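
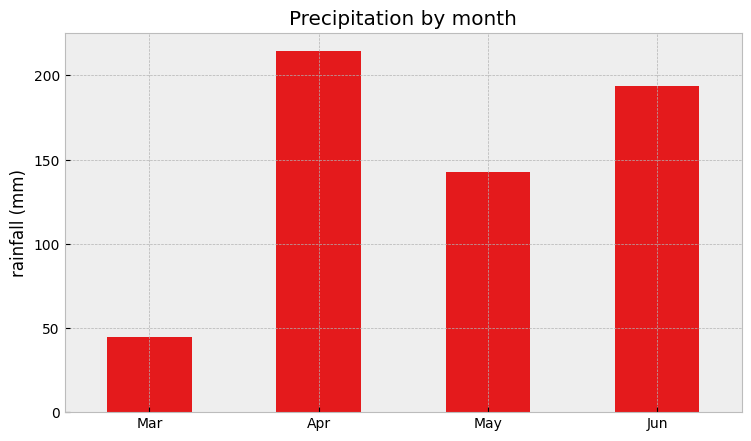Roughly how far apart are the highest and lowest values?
Max Apr ≈ 220, min Mar ≈ 40; range ≈ 180.

≈ 180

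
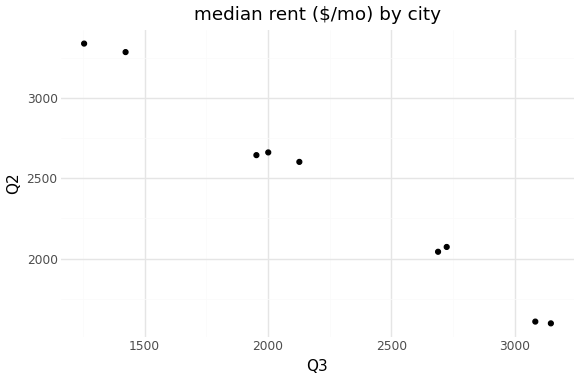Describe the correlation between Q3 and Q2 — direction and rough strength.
Points are negatively correlated; strong (|r| ≈ 1.0).

negative, strong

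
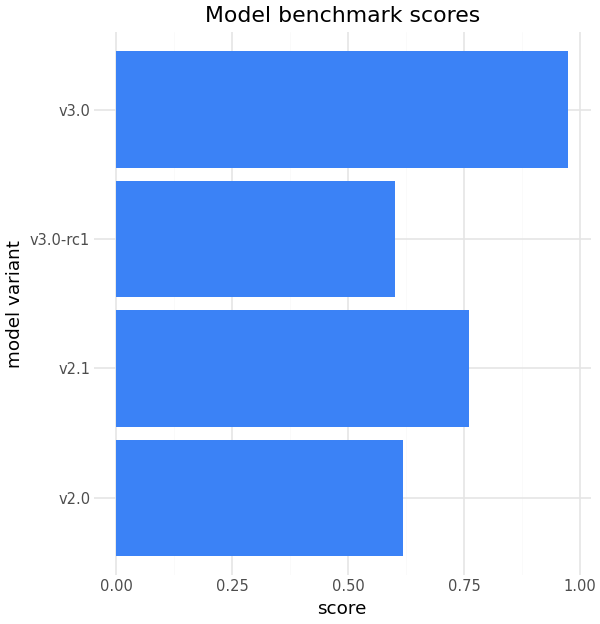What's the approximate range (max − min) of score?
≈ 0.4

Max v3.0 ≈ 1.0, min v3.0-rc1 ≈ 0.6; range ≈ 0.4.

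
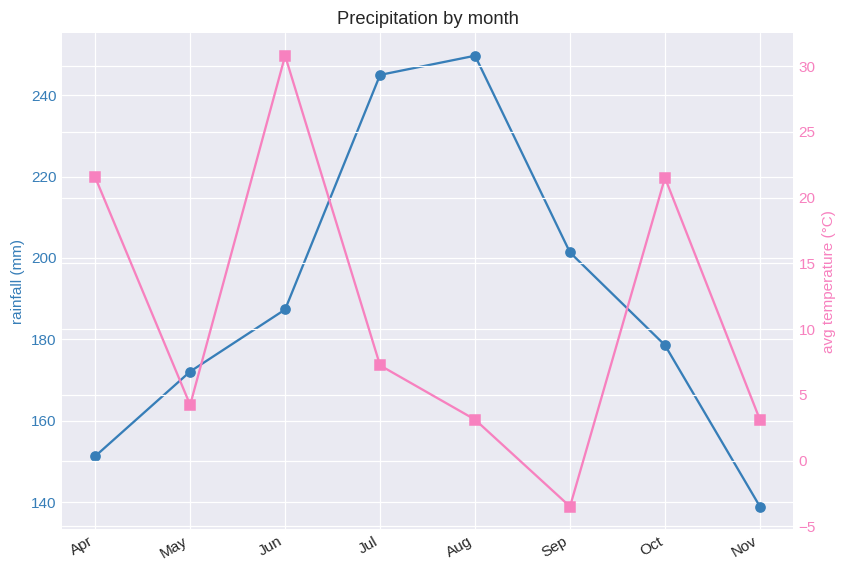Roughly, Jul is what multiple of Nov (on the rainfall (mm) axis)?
Jul ≈ 240, Nov ≈ 140; 240/140 ≈ 1.71.

≈ 1.71×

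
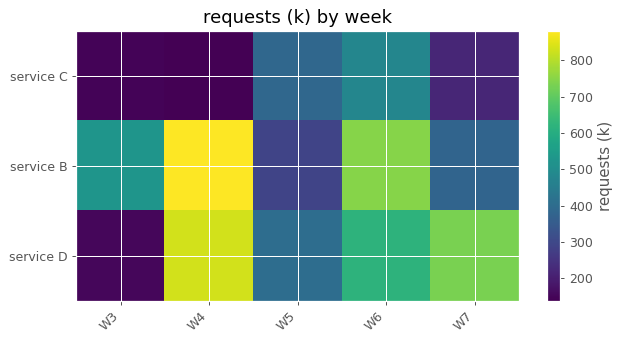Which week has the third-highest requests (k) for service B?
W3

Top 4 for service B: W4 ≈ 900, W6 ≈ 700, W3 ≈ 500, W7 ≈ 400.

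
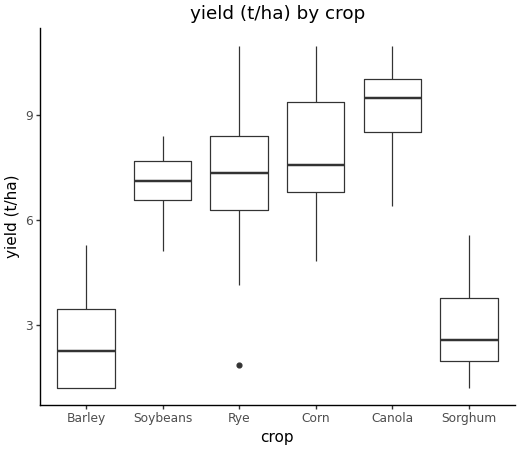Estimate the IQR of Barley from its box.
Q3 ≈ 3, Q1 ≈ 1; IQR ≈ 2.

≈ 2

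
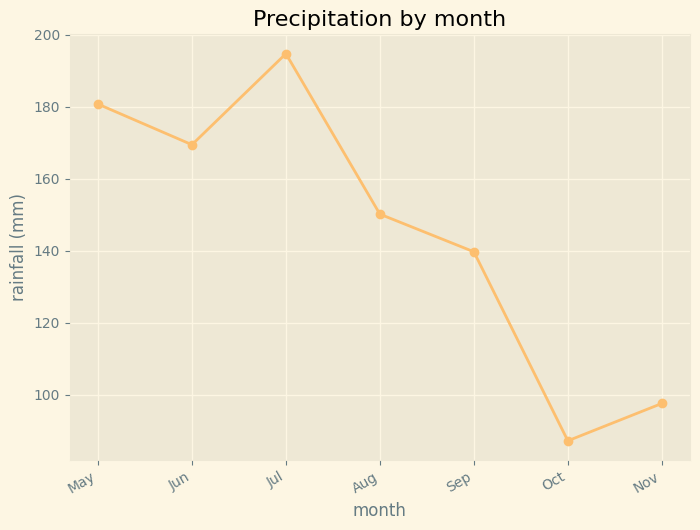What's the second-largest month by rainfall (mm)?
Top 3: Jul ≈ 190, May ≈ 180, Jun ≈ 170.

May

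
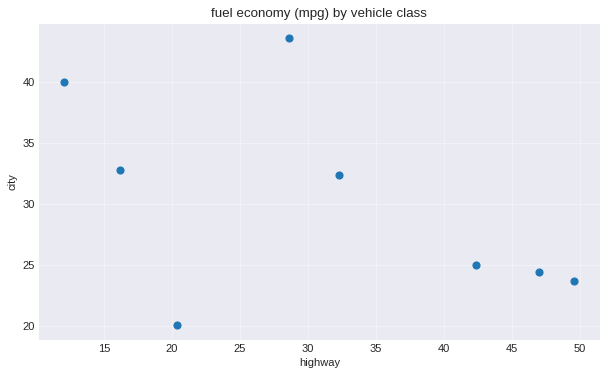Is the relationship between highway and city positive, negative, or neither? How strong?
negative, moderate

Points are negatively correlated; moderate (|r| ≈ 0.5).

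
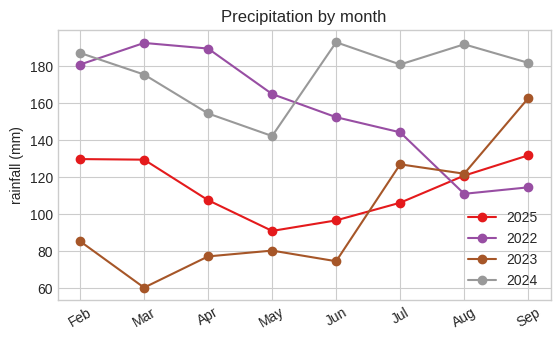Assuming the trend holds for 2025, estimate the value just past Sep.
≈ 160

Last three: 100, 120, 140 → slope ≈ 20/step → next ≈ 160.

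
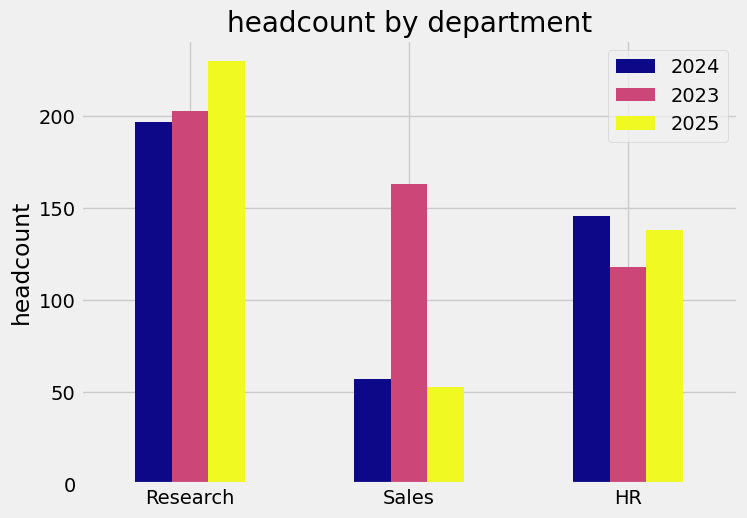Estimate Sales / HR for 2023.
Sales ≈ 160, HR ≈ 120; 160/120 ≈ 1.33.

≈ 1.33×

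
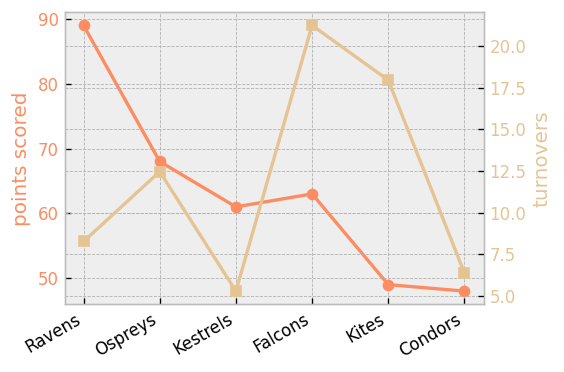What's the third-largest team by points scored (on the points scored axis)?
Falcons

Top 4 (on the points scored axis): Ravens ≈ 90, Ospreys ≈ 70, Falcons ≈ 65, Kestrels ≈ 60.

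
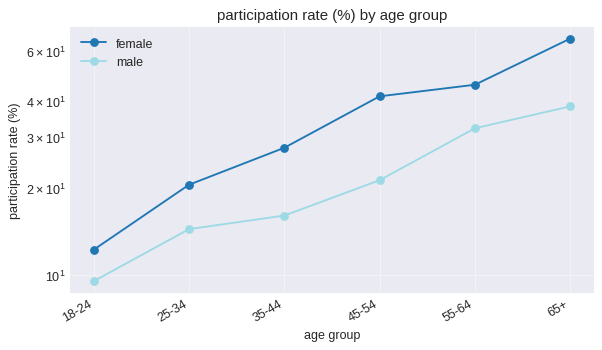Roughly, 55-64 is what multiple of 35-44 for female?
≈ 1.5×

55-64 ≈ 45, 35-44 ≈ 30; 45/30 ≈ 1.5.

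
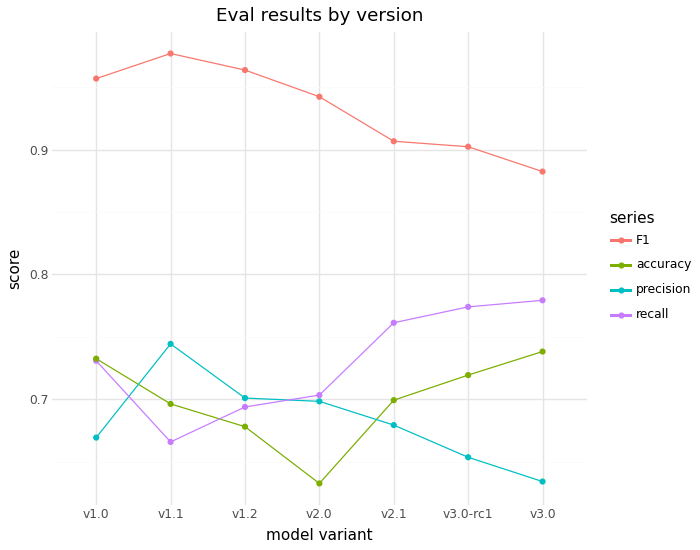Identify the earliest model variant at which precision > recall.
v1.0: precision ≈ 0.65 vs recall ≈ 0.75 (not yet); v1.1: precision ≈ 0.75 vs recall ≈ 0.65 (first crossover).

v1.1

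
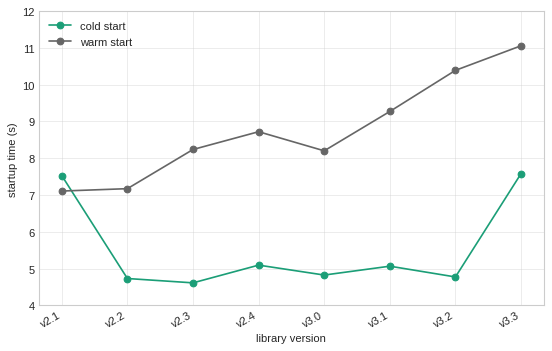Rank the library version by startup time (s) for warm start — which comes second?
Top 3 for warm start: v3.3 ≈ 11, v3.2 ≈ 10, v3.1 ≈ 9.

v3.2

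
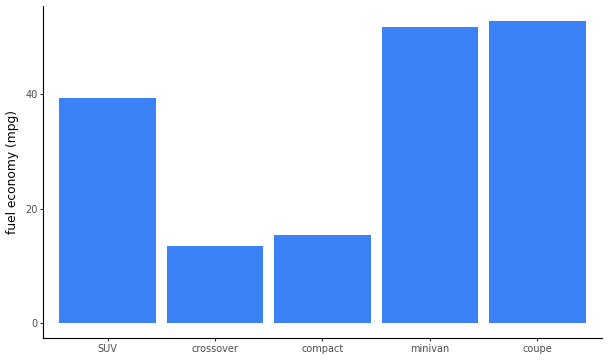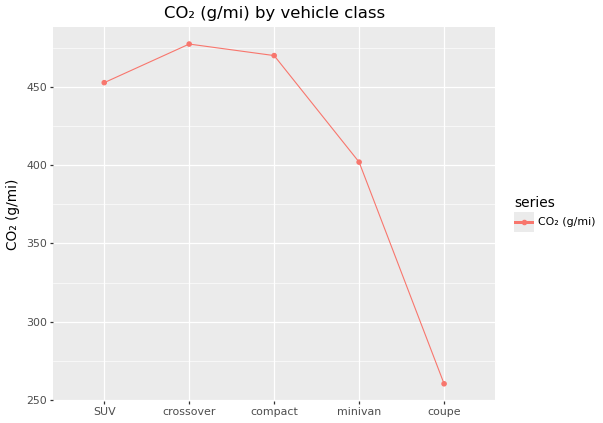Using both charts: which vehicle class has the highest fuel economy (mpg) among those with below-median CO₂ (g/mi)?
Chart 2 median CO₂ (g/mi) ≈ 450; below-median vehicle classes: minivan, coupe. Among those, coupe has the highest fuel economy (mpg) (≈ 55).

coupe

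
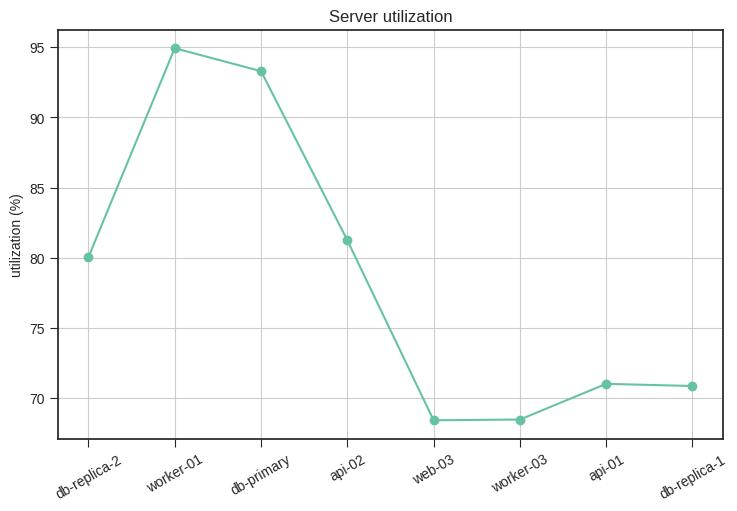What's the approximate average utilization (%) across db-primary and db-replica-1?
(95 + 70) / 2 ≈ 82.

≈ 82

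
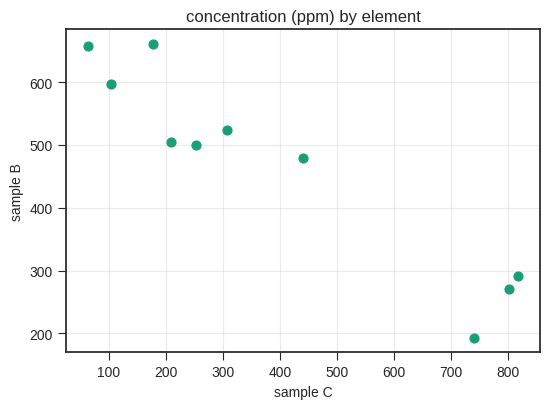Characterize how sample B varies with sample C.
negative, strong

Points are negatively correlated; strong (|r| ≈ 0.9).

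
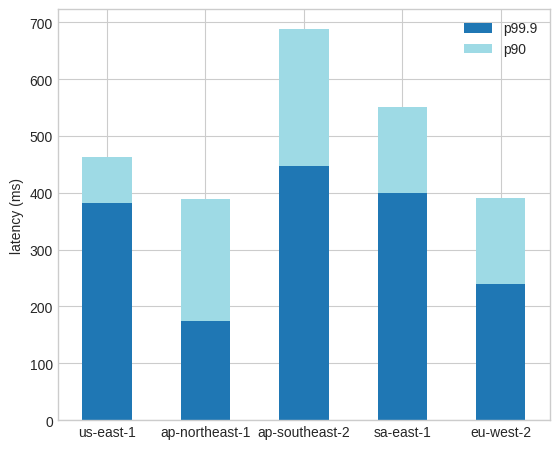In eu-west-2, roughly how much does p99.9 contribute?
≈ 200

p99.9 top ≈ 200, bottom ≈ 0; segment ≈ 200.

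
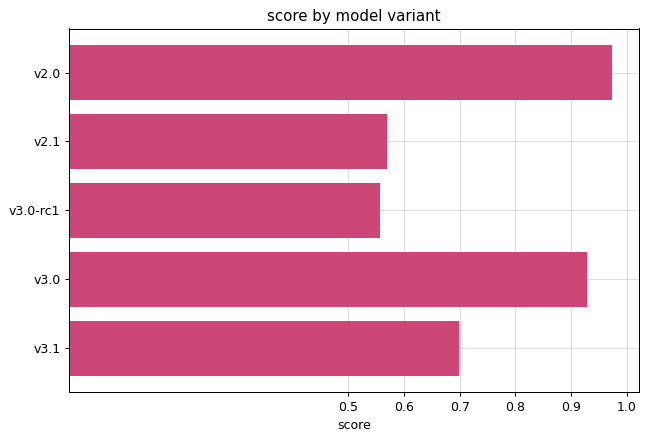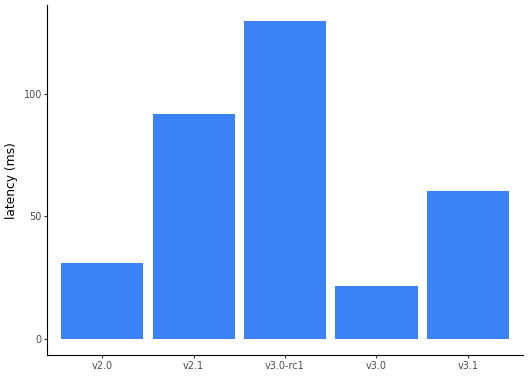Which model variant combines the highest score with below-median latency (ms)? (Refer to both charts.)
Chart 2 median latency (ms) ≈ 60; below-median model variants: v2.0, v3.0. Among those, v2.0 has the highest score (≈ 1).

v2.0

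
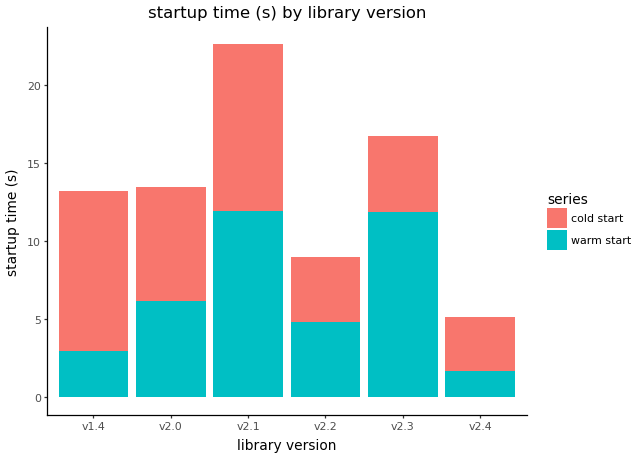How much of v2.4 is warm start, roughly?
warm start top ≈ 2, bottom ≈ 0; segment ≈ 2.

≈ 2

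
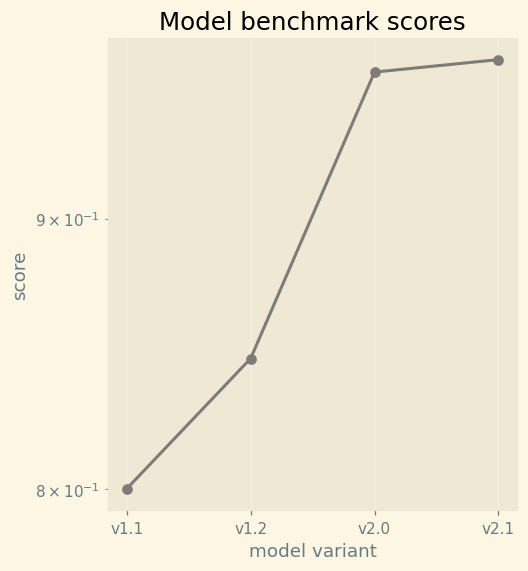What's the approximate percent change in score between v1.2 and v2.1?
≈ +14.3%

v1.2 ≈ 0.84, v2.1 ≈ 0.96; (0.96 − 0.84) / 0.84 ≈ +14.3%.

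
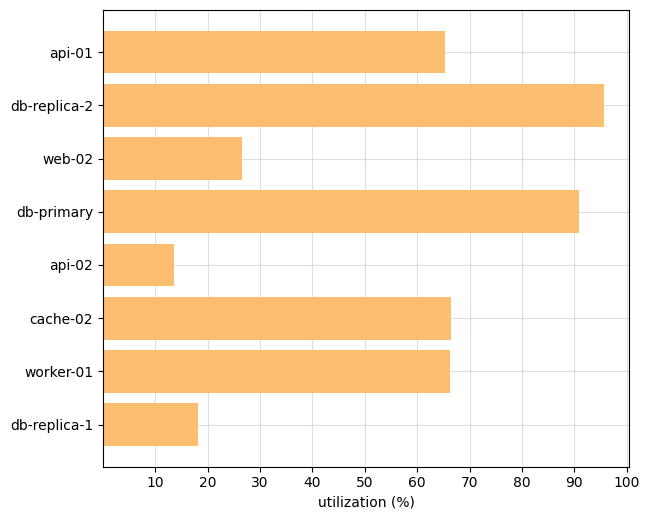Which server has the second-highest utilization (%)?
Top 3: db-replica-2 ≈ 100, db-primary ≈ 90, cache-02 ≈ 70.

db-primary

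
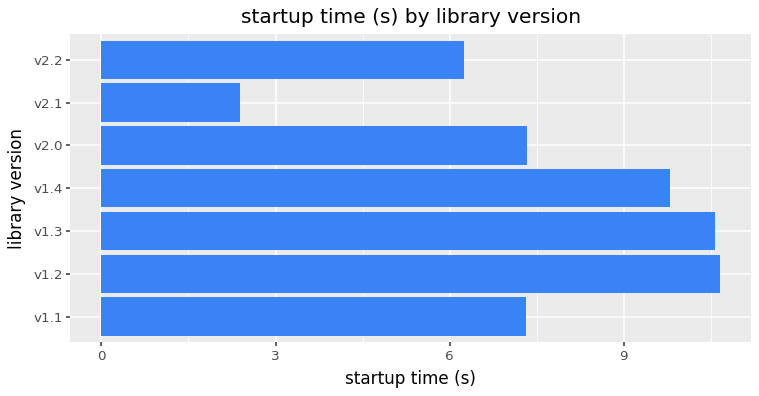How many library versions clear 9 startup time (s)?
Above 9: v1.2, v1.3, v1.4.

3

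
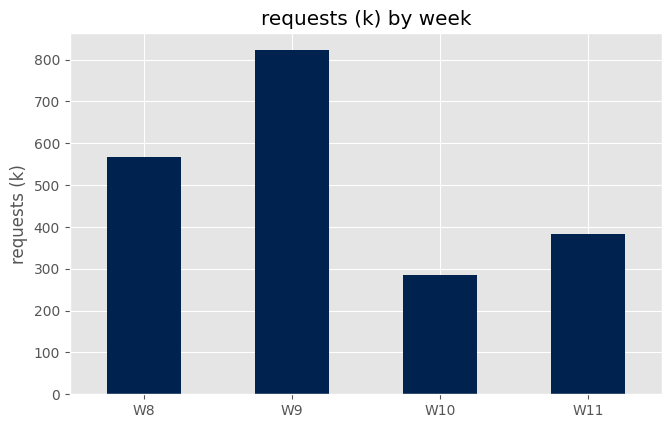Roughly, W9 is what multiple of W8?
≈ 1.33×

W9 ≈ 800, W8 ≈ 600; 800/600 ≈ 1.33.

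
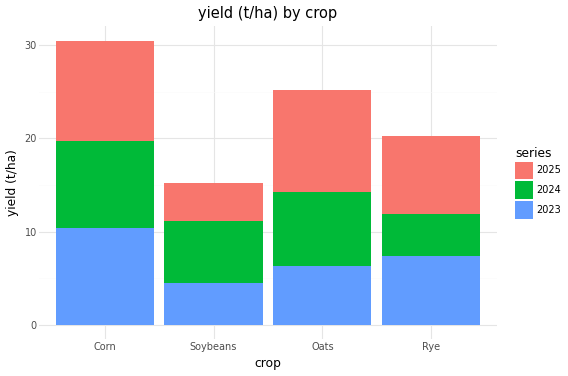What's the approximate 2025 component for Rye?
2025 top ≈ 20, bottom ≈ 10; segment ≈ 10.

≈ 10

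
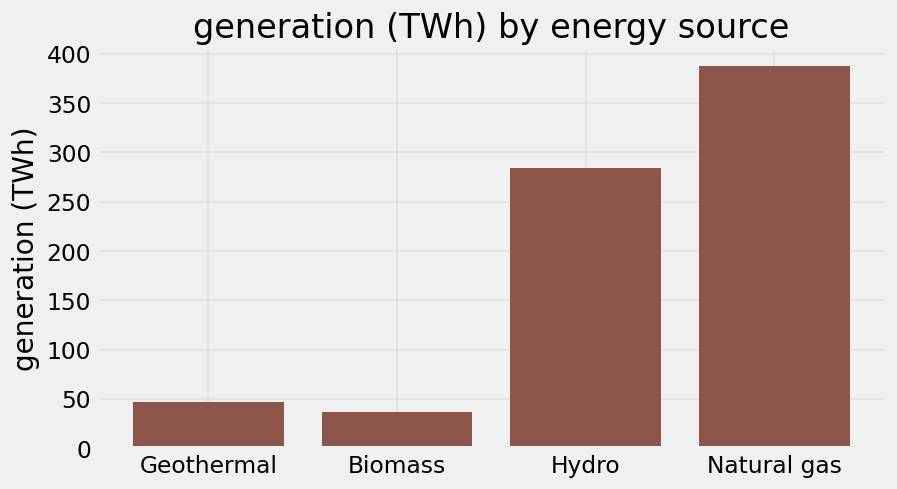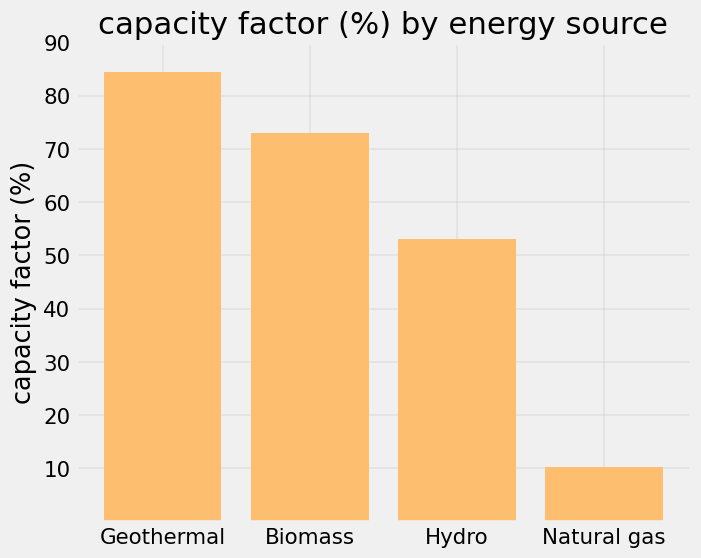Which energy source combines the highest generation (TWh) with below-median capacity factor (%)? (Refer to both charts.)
Chart 2 median capacity factor (%) ≈ 60; below-median energy sources: Hydro, Natural gas. Among those, Natural gas has the highest generation (TWh) (≈ 400).

Natural gas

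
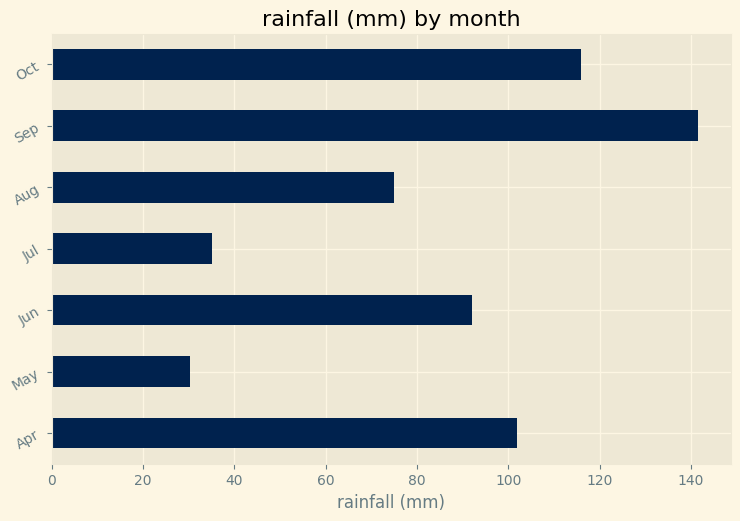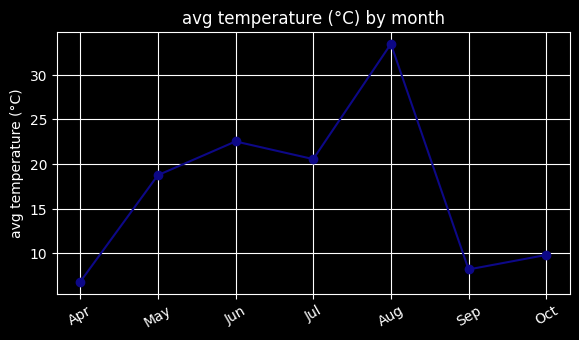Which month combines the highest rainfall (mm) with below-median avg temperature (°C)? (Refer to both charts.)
Sep

Chart 2 median avg temperature (°C) ≈ 20; below-median months: Apr, Sep, Oct. Among those, Sep has the highest rainfall (mm) (≈ 140).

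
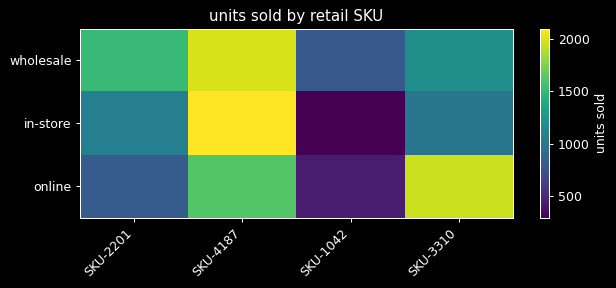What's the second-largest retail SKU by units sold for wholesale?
SKU-2201

Top 3 for wholesale: SKU-4187 ≈ 2000, SKU-2201 ≈ 1600, SKU-3310 ≈ 1200.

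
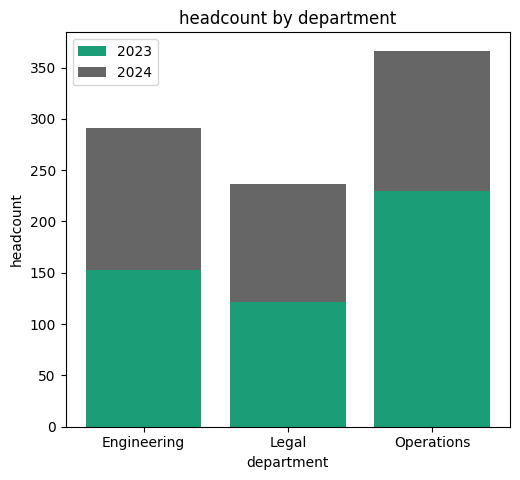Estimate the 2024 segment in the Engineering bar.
2024 top ≈ 300, bottom ≈ 150; segment ≈ 150.

≈ 150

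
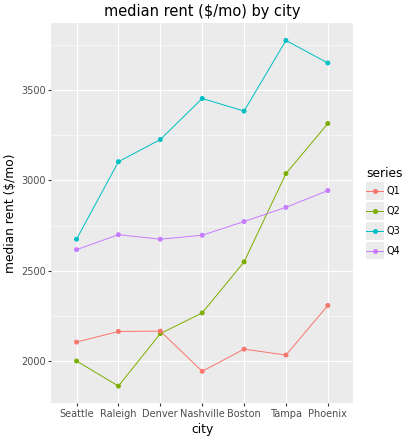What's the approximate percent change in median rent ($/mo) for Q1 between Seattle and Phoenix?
≈ +9.1%

Seattle ≈ 2200, Phoenix ≈ 2400; (2400 − 2200) / 2200 ≈ +9.1%.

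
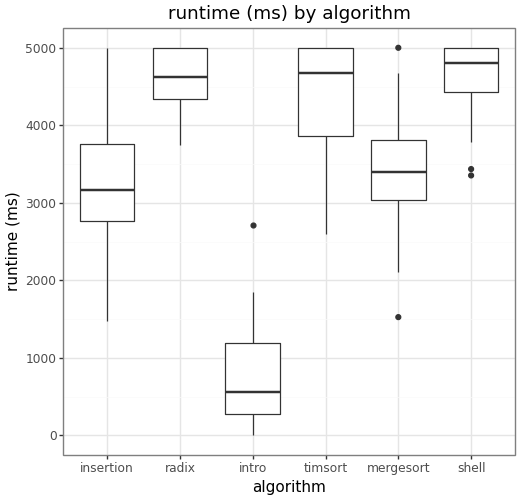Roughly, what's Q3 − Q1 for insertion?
≈ 1000

Q3 ≈ 4000, Q1 ≈ 3000; IQR ≈ 1000.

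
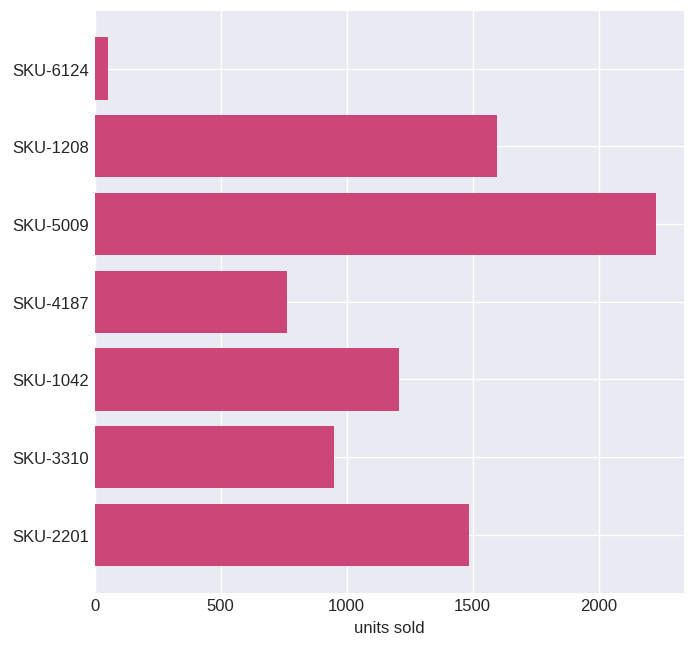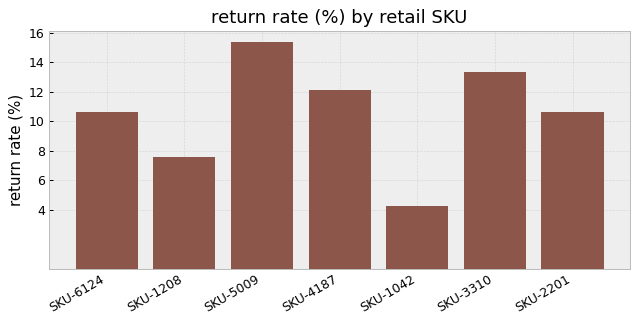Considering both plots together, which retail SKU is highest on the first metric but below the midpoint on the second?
Chart 2 median return rate (%) ≈ 10; below-median retail SKUs: SKU-6124, SKU-1208, SKU-1042. Among those, SKU-1208 has the highest units sold (≈ 1500).

SKU-1208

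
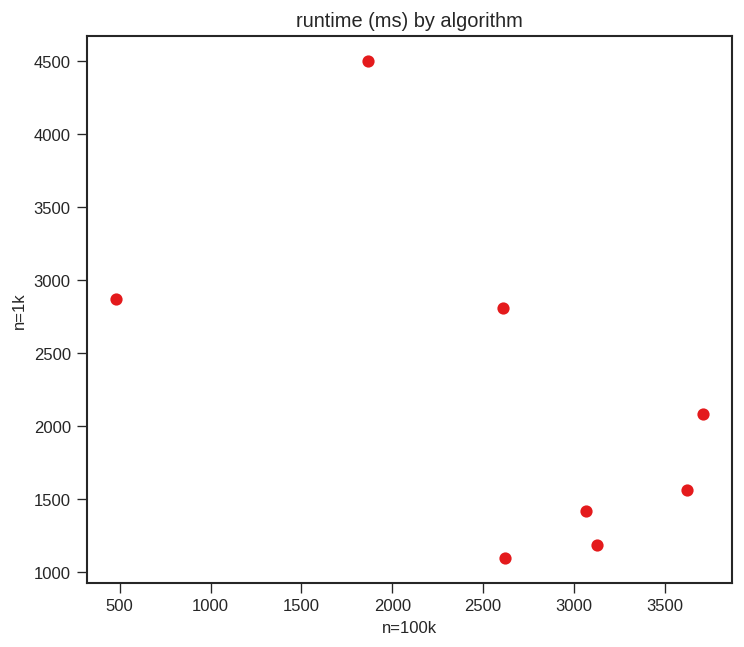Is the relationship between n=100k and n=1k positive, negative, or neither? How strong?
Points are negatively correlated; moderate (|r| ≈ 0.6).

negative, moderate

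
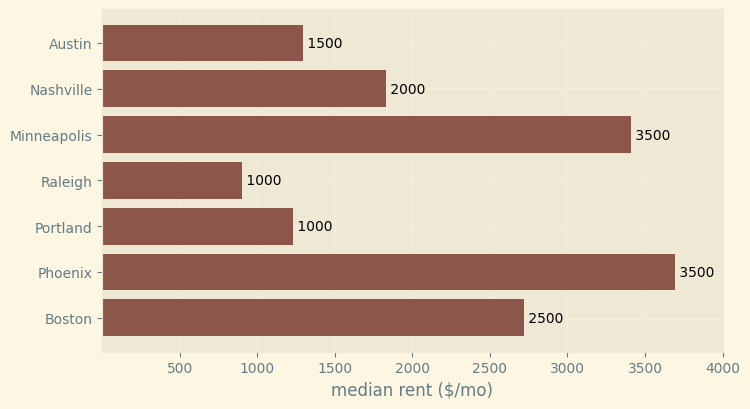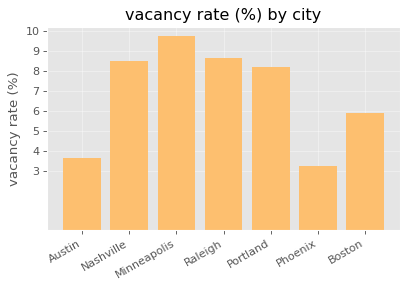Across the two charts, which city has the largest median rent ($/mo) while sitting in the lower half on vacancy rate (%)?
Phoenix

Chart 2 median vacancy rate (%) ≈ 8; below-median cities: Austin, Phoenix, Boston. Among those, Phoenix has the highest median rent ($/mo) (≈ 3500).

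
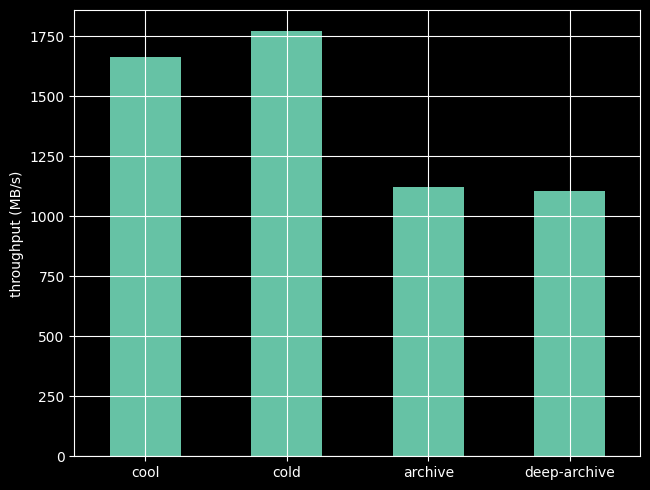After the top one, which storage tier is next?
Top 3: cold ≈ 1800, cool ≈ 1600, archive ≈ 1200.

cool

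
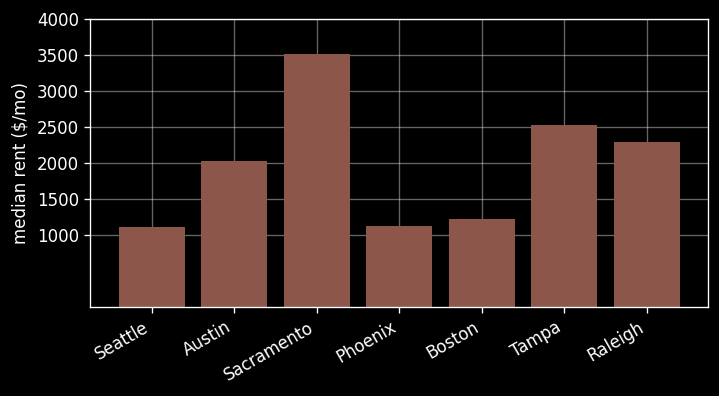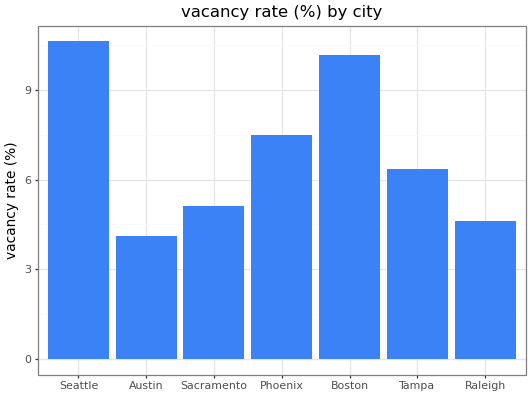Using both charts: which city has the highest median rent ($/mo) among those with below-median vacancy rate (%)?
Sacramento

Chart 2 median vacancy rate (%) ≈ 6; below-median cities: Austin, Sacramento, Raleigh. Among those, Sacramento has the highest median rent ($/mo) (≈ 3500).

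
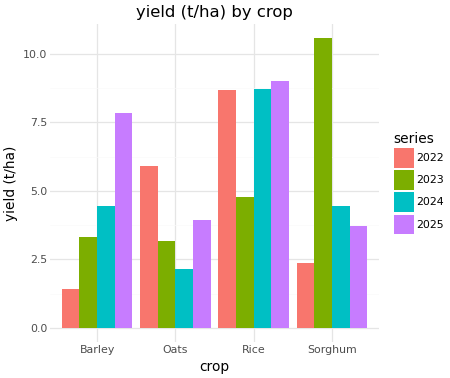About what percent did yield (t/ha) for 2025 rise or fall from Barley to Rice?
Barley ≈ 8, Rice ≈ 9; (9 − 8) / 8 ≈ +12.5%.

≈ +12.5%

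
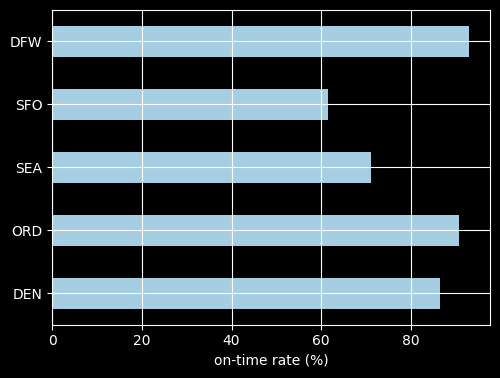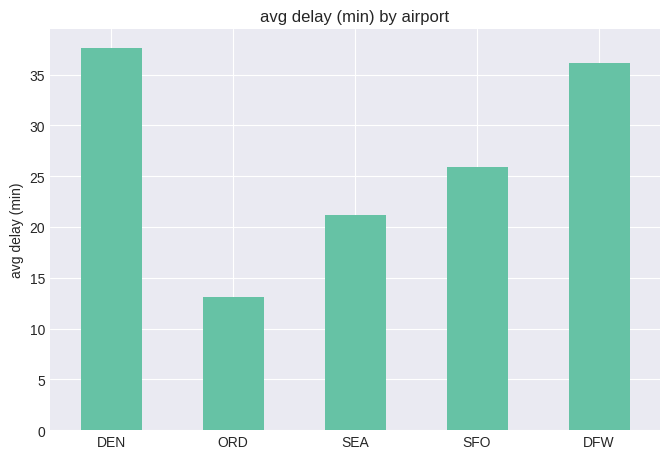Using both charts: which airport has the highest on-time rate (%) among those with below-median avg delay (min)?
ORD

Chart 2 median avg delay (min) ≈ 25; below-median airports: ORD, SEA. Among those, ORD has the highest on-time rate (%) (≈ 90).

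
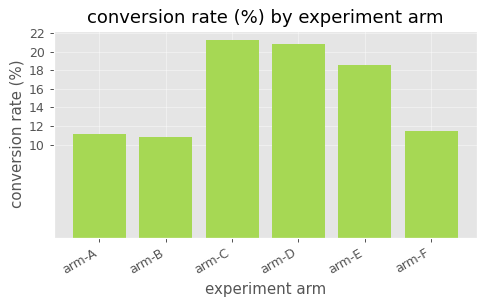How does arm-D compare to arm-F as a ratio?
arm-D ≈ 20, arm-F ≈ 12; 20/12 ≈ 1.67.

≈ 1.67×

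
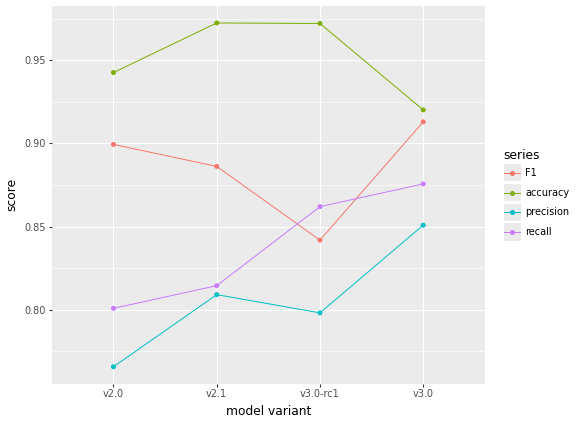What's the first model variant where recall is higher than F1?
v3.0-rc1

v2.1: recall ≈ 0.82 vs F1 ≈ 0.88 (not yet); v3.0-rc1: recall ≈ 0.86 vs F1 ≈ 0.84 (first crossover).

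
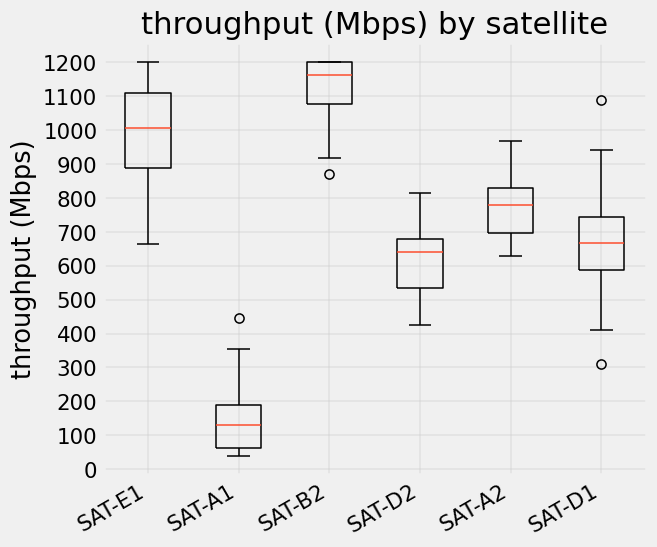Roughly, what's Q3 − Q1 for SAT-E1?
Q3 ≈ 1100, Q1 ≈ 900; IQR ≈ 200.

≈ 200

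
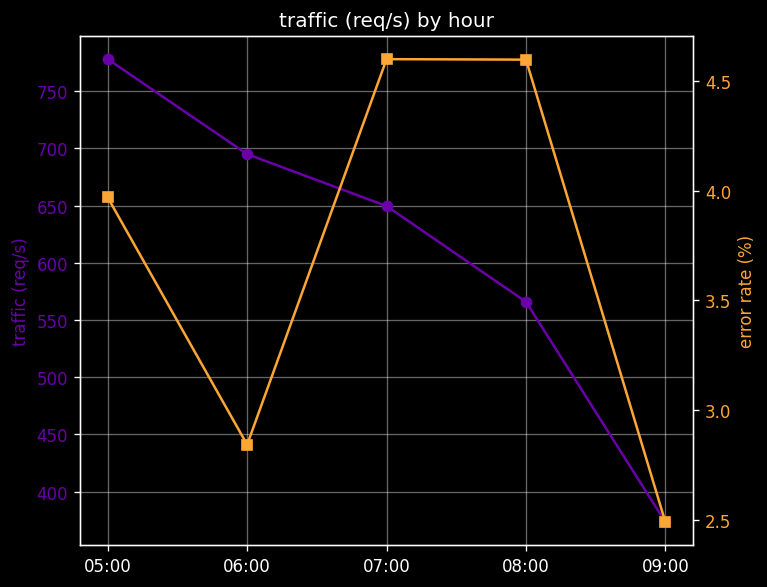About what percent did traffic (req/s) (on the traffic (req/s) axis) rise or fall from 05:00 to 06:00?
≈ -12.5%

05:00 ≈ 800, 06:00 ≈ 700; (700 − 800) / 800 ≈ -12.5%.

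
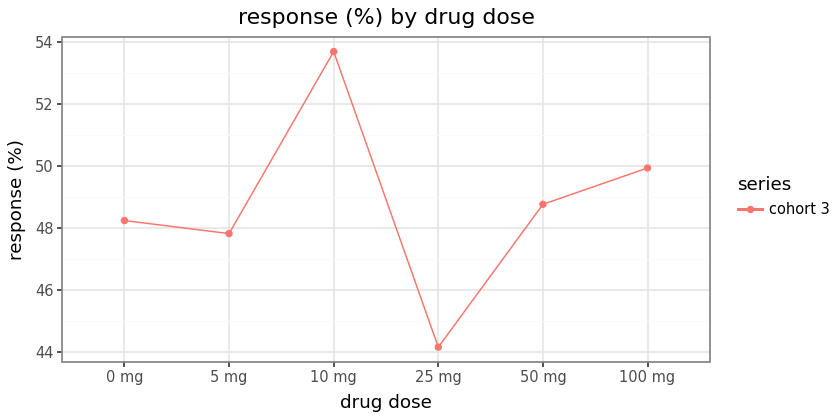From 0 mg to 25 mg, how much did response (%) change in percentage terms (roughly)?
≈ -8.3%

0 mg ≈ 48, 25 mg ≈ 44; (44 − 48) / 48 ≈ -8.3%.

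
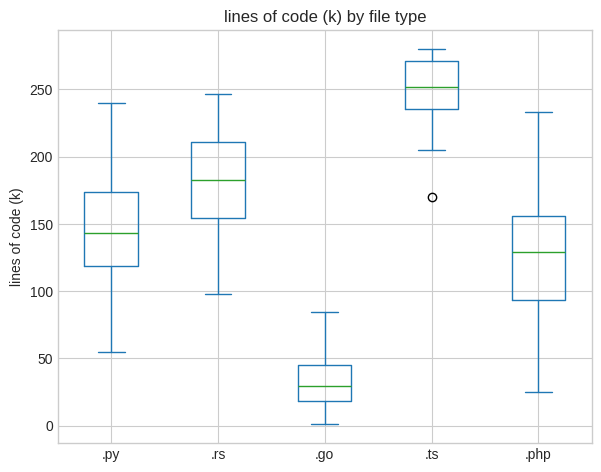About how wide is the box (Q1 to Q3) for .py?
Q3 ≈ 180, Q1 ≈ 120; IQR ≈ 60.

≈ 60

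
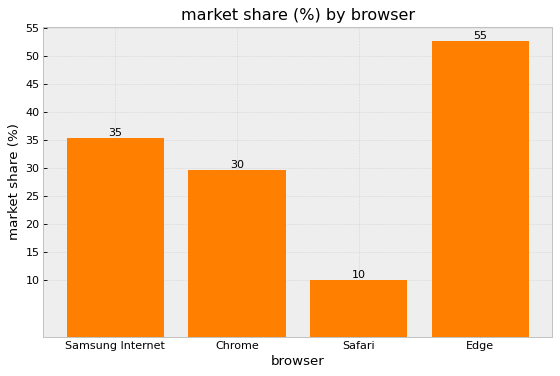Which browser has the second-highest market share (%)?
Top 3: Edge ≈ 55, Samsung Internet ≈ 35, Chrome ≈ 30.

Samsung Internet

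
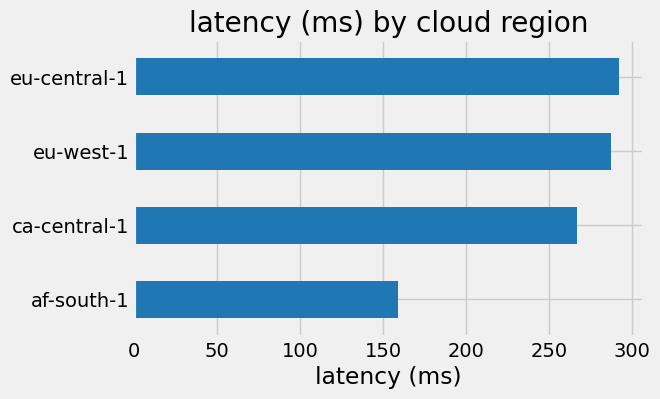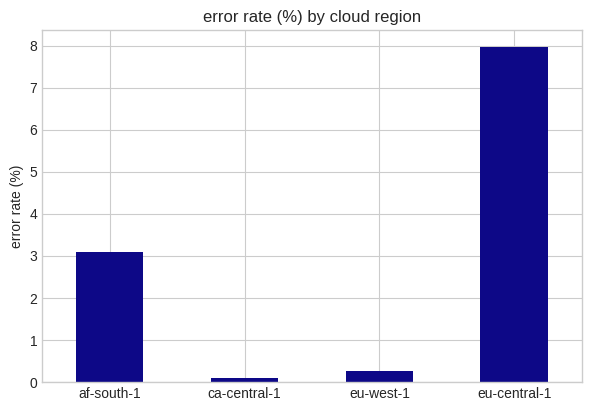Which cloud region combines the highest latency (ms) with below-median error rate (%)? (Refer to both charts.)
Chart 2 median error rate (%) ≈ 2; below-median cloud regions: ca-central-1, eu-west-1. Among those, eu-west-1 has the highest latency (ms) (≈ 300).

eu-west-1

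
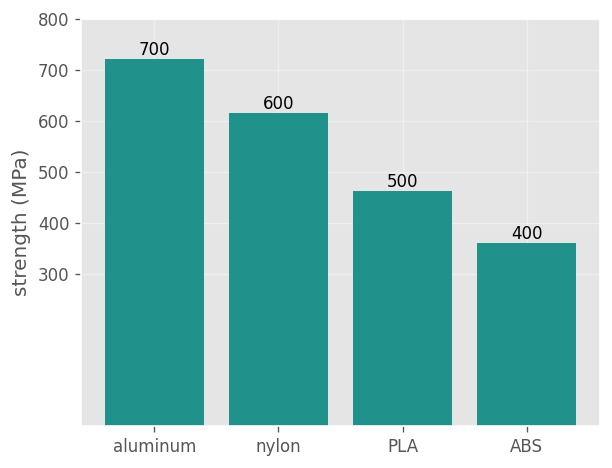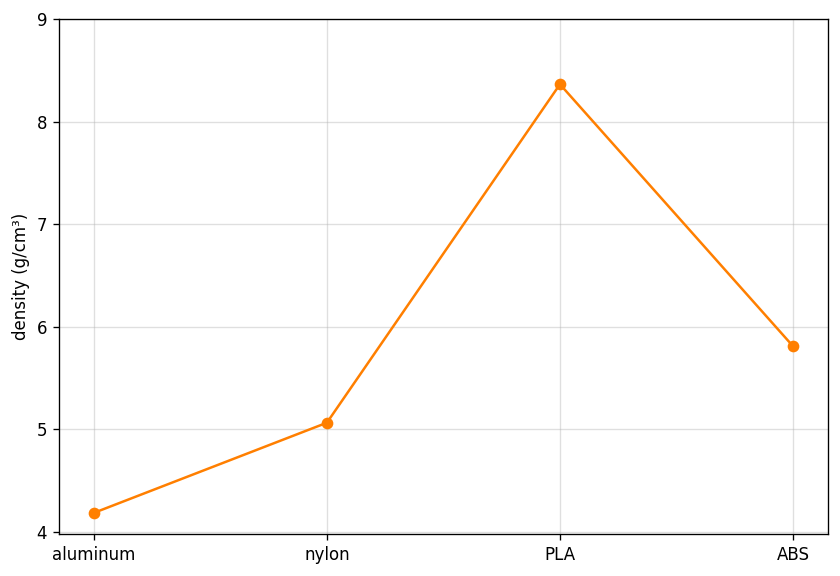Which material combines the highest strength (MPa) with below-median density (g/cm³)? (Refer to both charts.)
Chart 2 median density (g/cm³) ≈ 5; below-median materials: aluminum, nylon. Among those, aluminum has the highest strength (MPa) (≈ 700).

aluminum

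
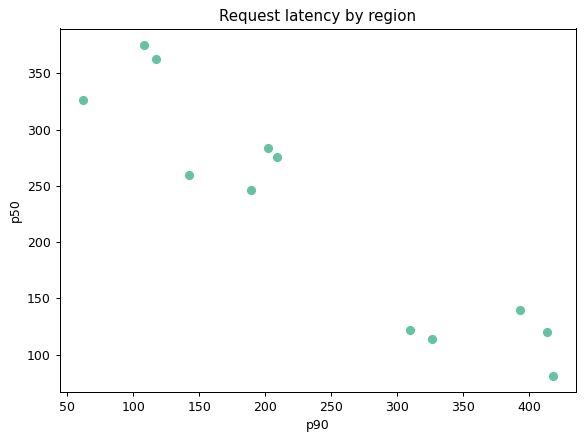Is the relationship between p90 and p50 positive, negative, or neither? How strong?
Points are negatively correlated; strong (|r| ≈ 0.9).

negative, strong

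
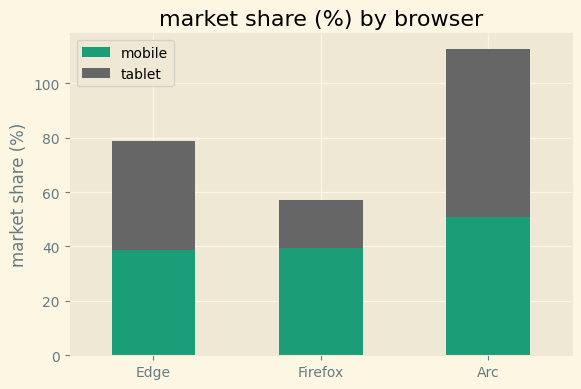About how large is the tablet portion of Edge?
tablet top ≈ 80, bottom ≈ 40; segment ≈ 40.

≈ 40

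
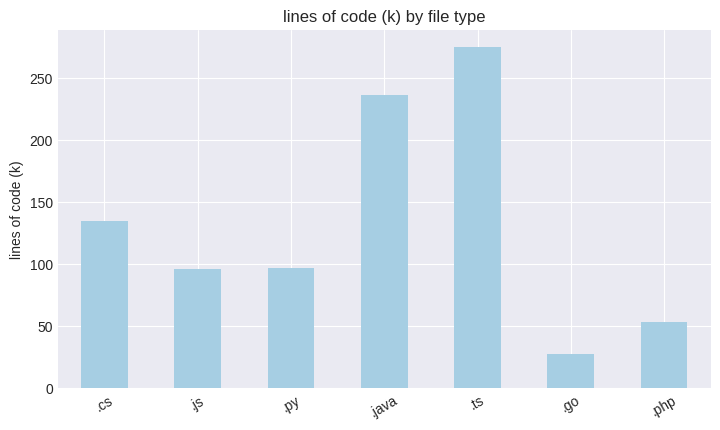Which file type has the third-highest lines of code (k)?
Top 4: .ts ≈ 275, .java ≈ 225, .cs ≈ 125, .py ≈ 100.

.cs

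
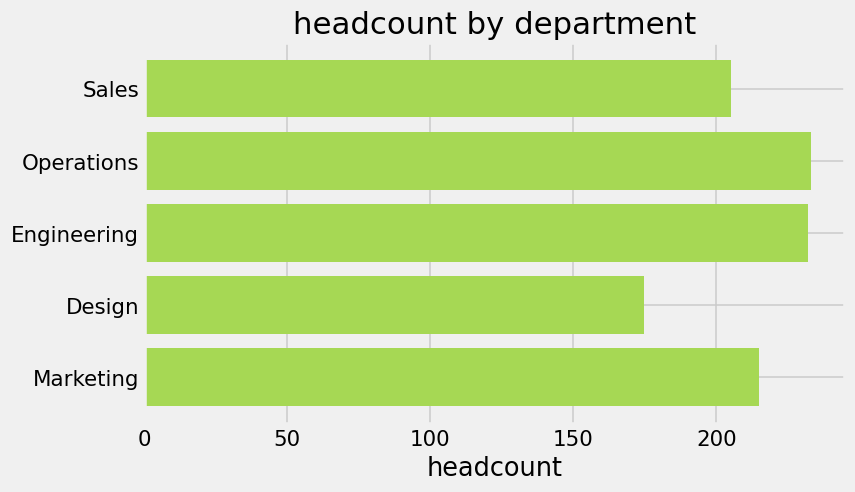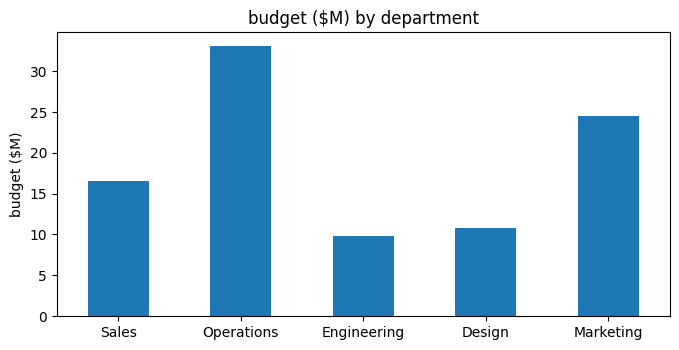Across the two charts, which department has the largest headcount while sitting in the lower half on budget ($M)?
Engineering

Chart 2 median budget ($M) ≈ 15; below-median departments: Engineering, Design. Among those, Engineering has the highest headcount (≈ 225).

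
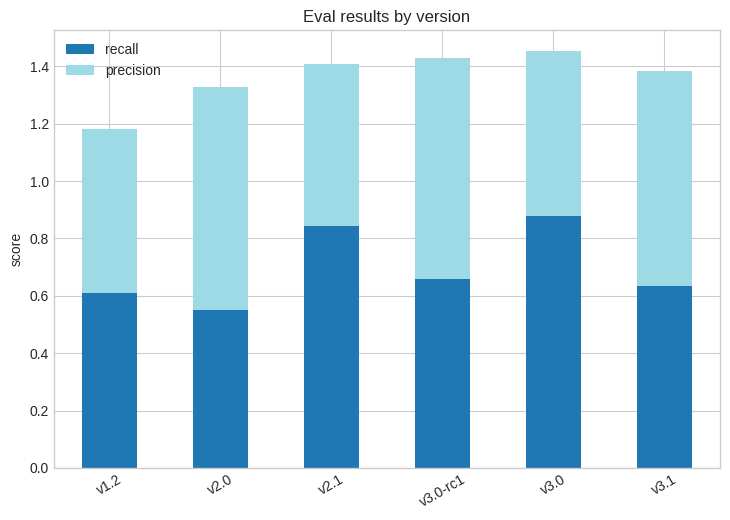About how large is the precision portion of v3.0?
≈ 0.6

precision top ≈ 1.4, bottom ≈ 0.8; segment ≈ 0.6.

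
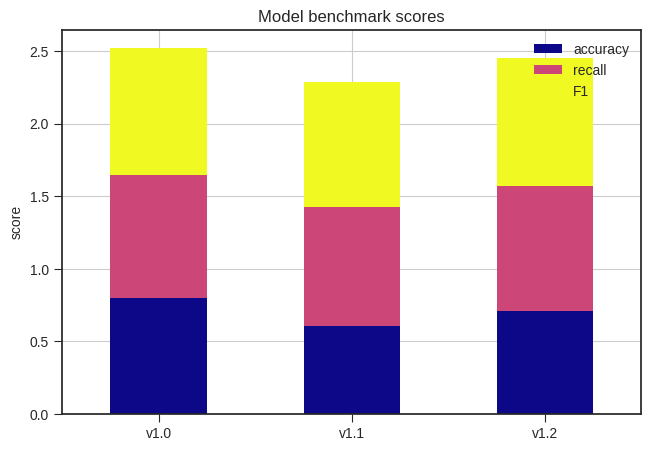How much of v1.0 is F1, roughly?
≈ 1.0

F1 top ≈ 2.5, bottom ≈ 1.5; segment ≈ 1.0.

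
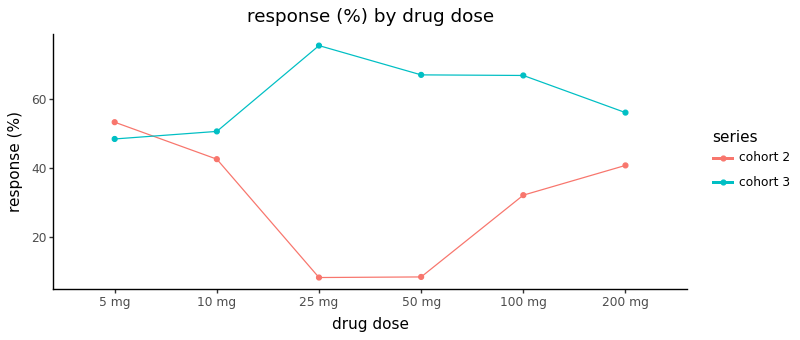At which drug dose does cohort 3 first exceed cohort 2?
5 mg: cohort 3 ≈ 50 vs cohort 2 ≈ 50 (not yet); 10 mg: cohort 3 ≈ 50 vs cohort 2 ≈ 40 (first crossover).

10 mg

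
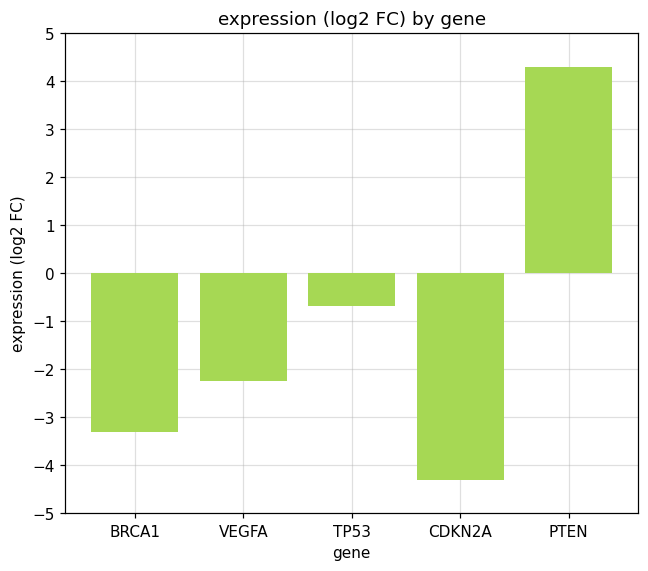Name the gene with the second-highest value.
TP53

Top 3: PTEN ≈ 4, TP53 ≈ -1, VEGFA ≈ -2.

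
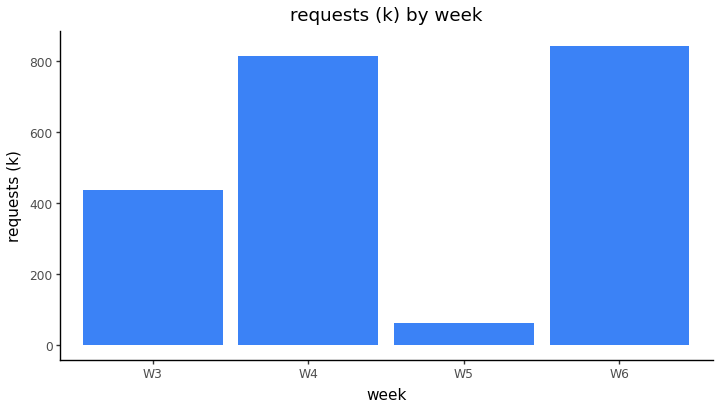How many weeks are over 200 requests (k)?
Above 200: W3, W4, W6.

3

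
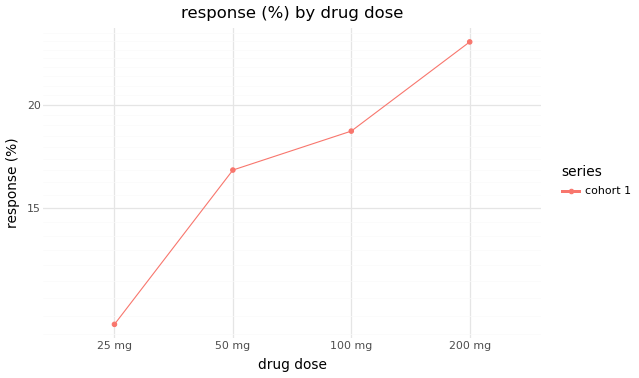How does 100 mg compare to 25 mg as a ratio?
≈ 1.8×

100 mg ≈ 18, 25 mg ≈ 10; 18/10 ≈ 1.8.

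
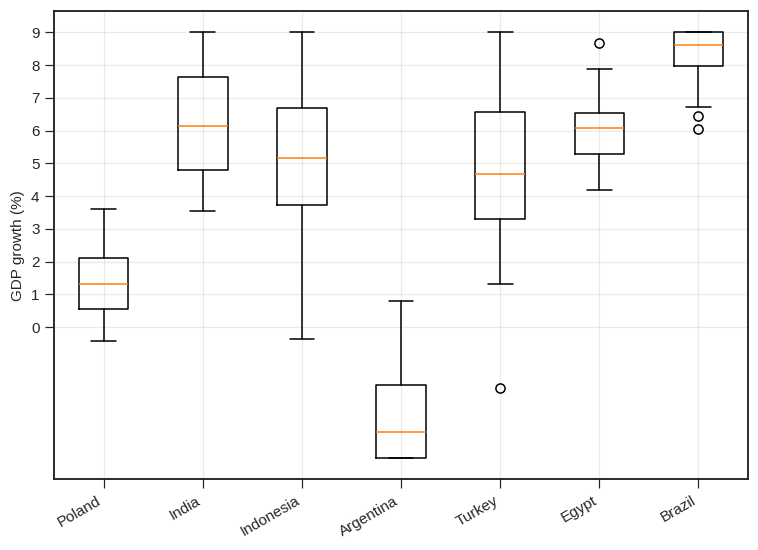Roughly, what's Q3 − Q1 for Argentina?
≈ 2

Q3 ≈ -2, Q1 ≈ -4; IQR ≈ 2.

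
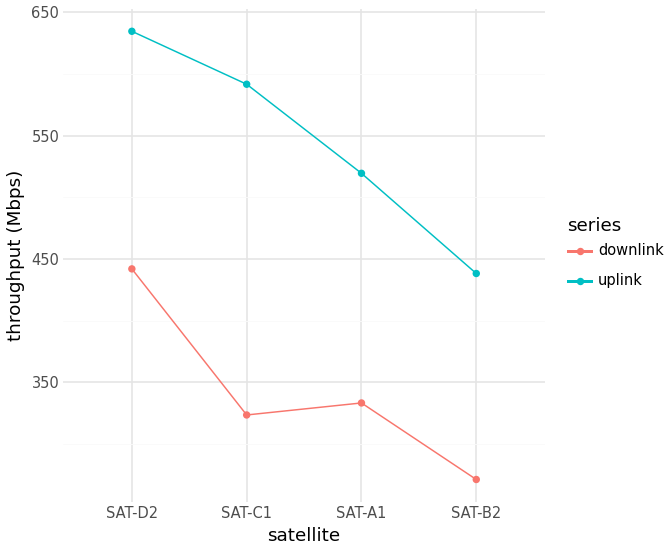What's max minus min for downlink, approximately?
≈ 200

Max SAT-D2 ≈ 450, min SAT-B2 ≈ 250; range ≈ 200.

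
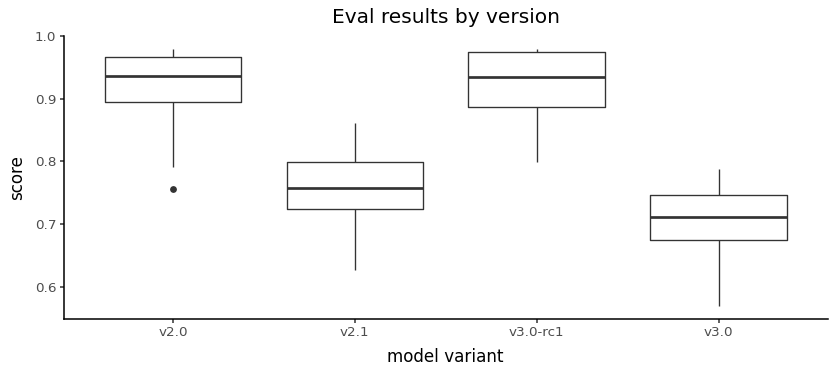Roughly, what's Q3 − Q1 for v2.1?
Q3 ≈ 0.80, Q1 ≈ 0.72; IQR ≈ 0.08.

≈ 0.08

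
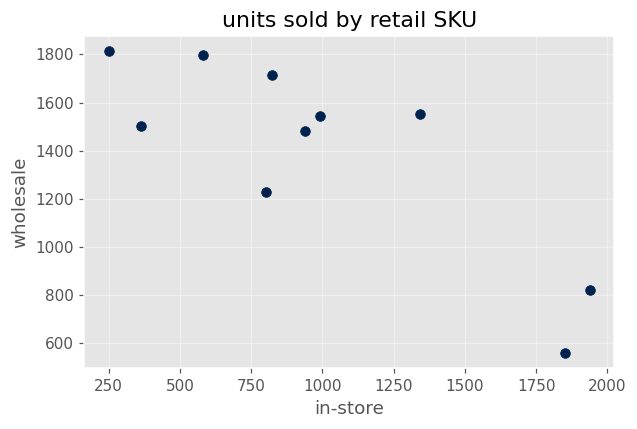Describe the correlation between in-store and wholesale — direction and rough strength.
Points are negatively correlated; strong (|r| ≈ 0.8).

negative, strong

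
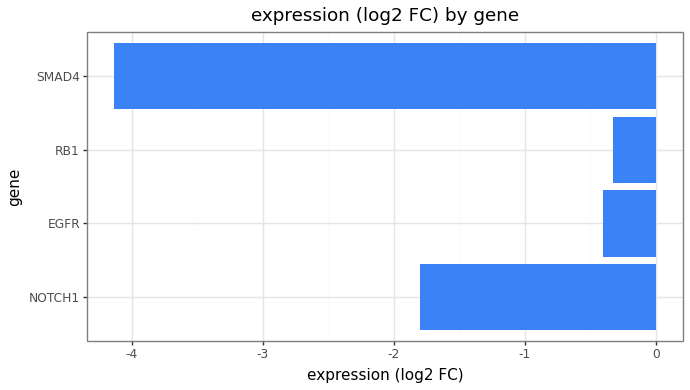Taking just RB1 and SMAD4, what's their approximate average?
(-0.5 + -4.0) / 2 ≈ -2.25.

≈ -2.25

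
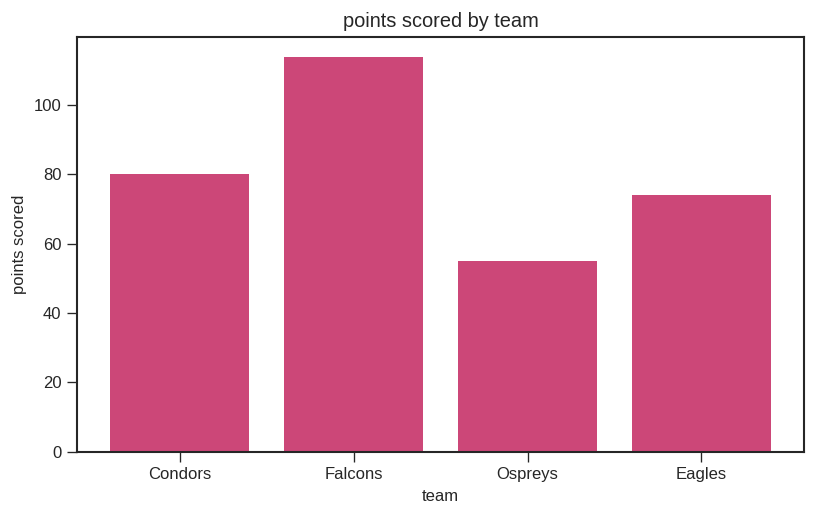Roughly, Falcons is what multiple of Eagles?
Falcons ≈ 110, Eagles ≈ 70; 110/70 ≈ 1.57.

≈ 1.57×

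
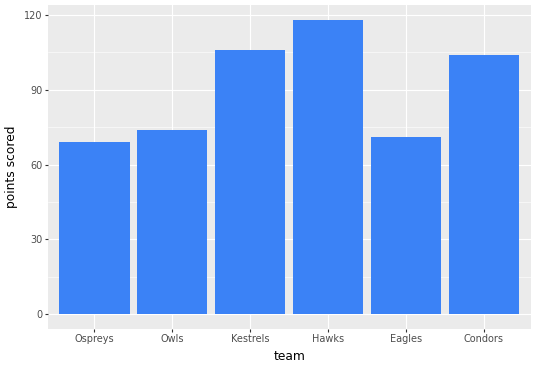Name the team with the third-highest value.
Top 4: Hawks ≈ 120, Kestrels ≈ 110, Condors ≈ 100, Owls ≈ 70.

Condors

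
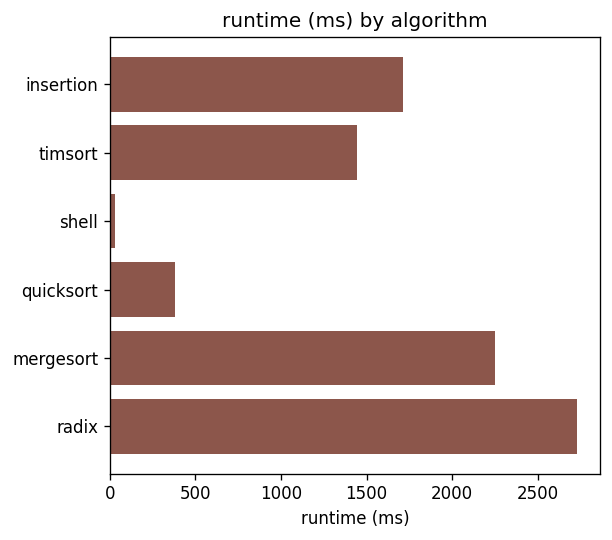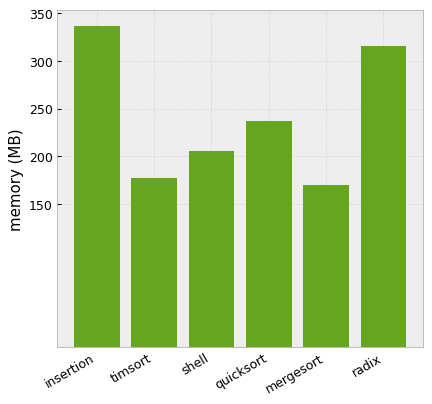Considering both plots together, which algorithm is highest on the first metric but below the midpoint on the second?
Chart 2 median memory (MB) ≈ 200; below-median algorithms: timsort, shell, mergesort. Among those, mergesort has the highest runtime (ms) (≈ 2000).

mergesort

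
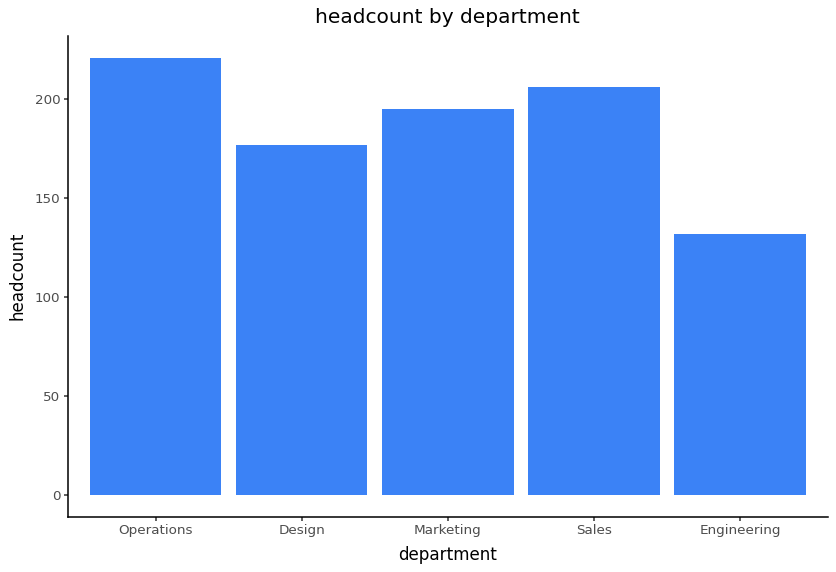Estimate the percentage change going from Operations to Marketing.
≈ -9.1%

Operations ≈ 220, Marketing ≈ 200; (200 − 220) / 220 ≈ -9.1%.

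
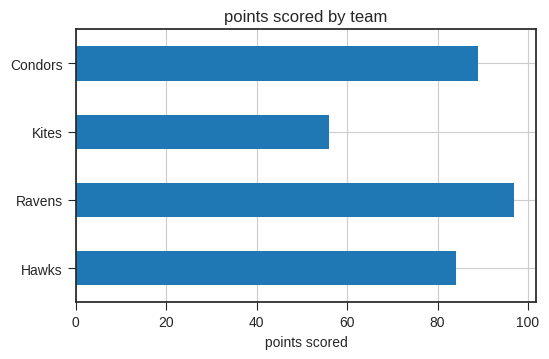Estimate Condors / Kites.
≈ 1.5×

Condors ≈ 90, Kites ≈ 60; 90/60 ≈ 1.5.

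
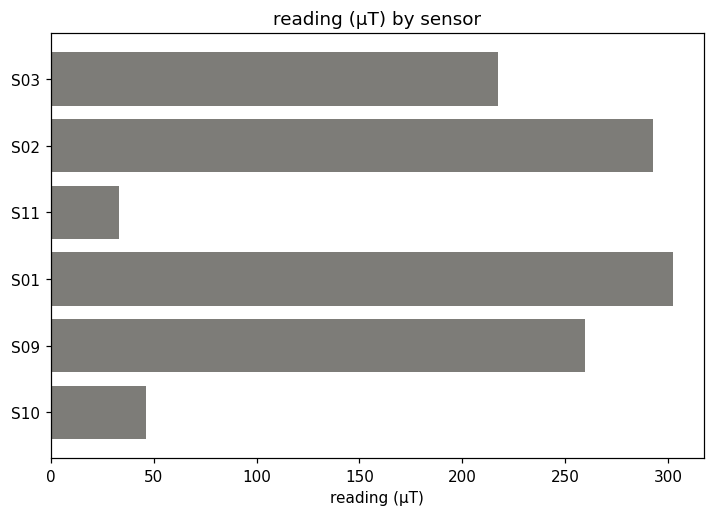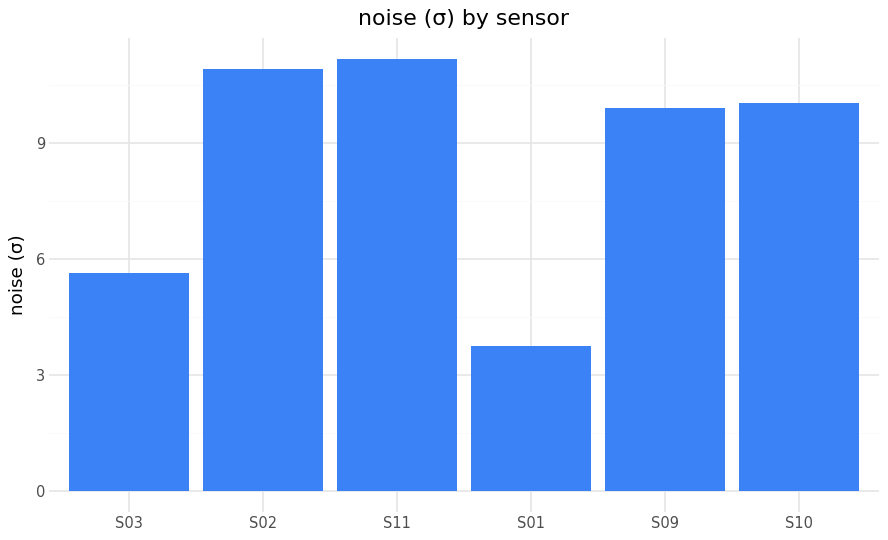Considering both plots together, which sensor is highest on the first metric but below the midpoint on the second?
S01

Chart 2 median noise (σ) ≈ 10; below-median sensors: S03, S01, S09. Among those, S01 has the highest reading (µT) (≈ 300).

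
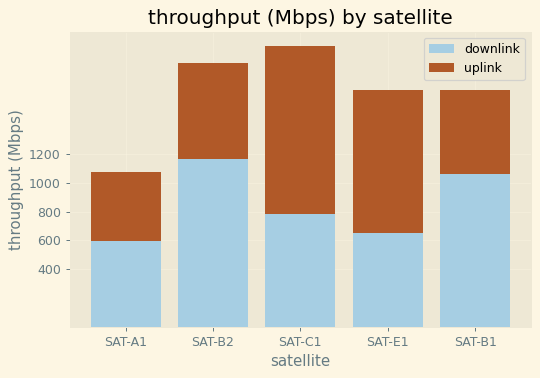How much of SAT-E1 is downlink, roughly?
≈ 600

downlink top ≈ 600, bottom ≈ 0; segment ≈ 600.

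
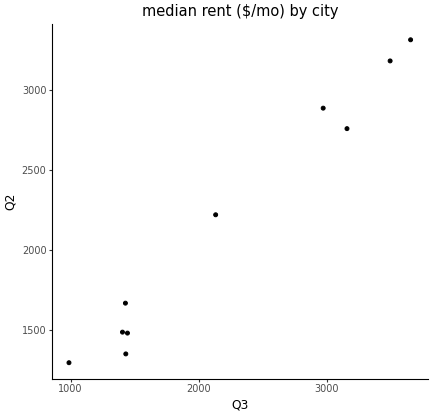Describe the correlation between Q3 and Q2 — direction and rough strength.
positive, strong

Points are positively correlated; strong (|r| ≈ 1.0).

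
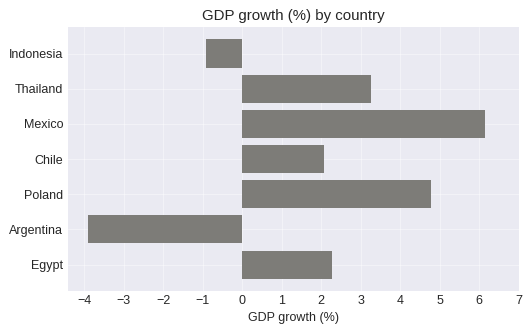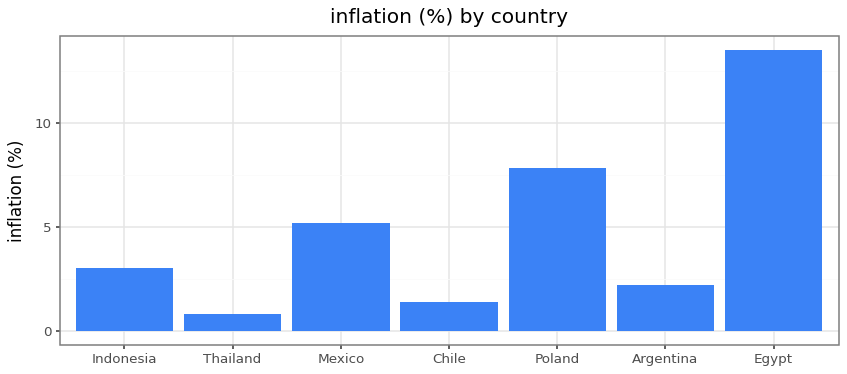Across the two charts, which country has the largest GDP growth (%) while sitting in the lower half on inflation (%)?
Thailand

Chart 2 median inflation (%) ≈ 4; below-median countries: Thailand, Chile, Argentina. Among those, Thailand has the highest GDP growth (%) (≈ 3).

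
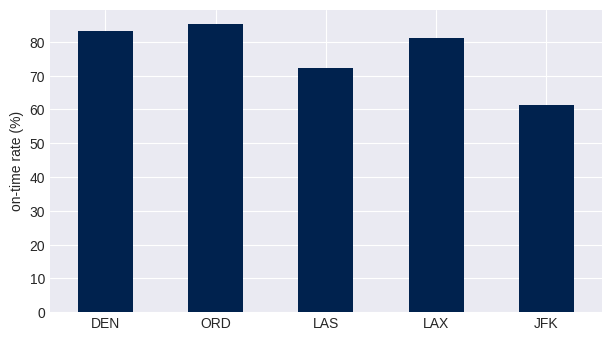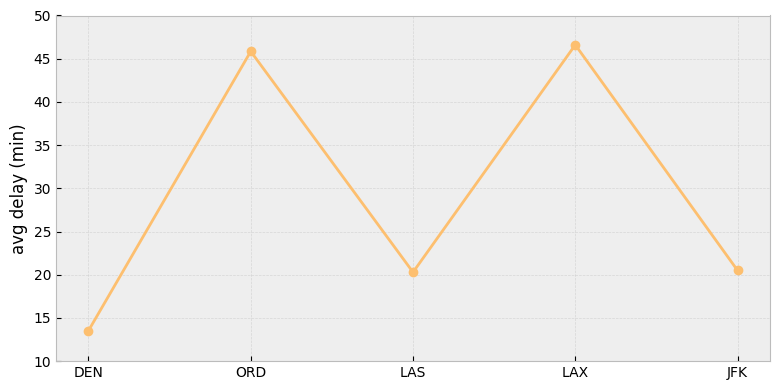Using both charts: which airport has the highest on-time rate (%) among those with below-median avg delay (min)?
Chart 2 median avg delay (min) ≈ 20; below-median airports: DEN, LAS. Among those, DEN has the highest on-time rate (%) (≈ 80).

DEN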